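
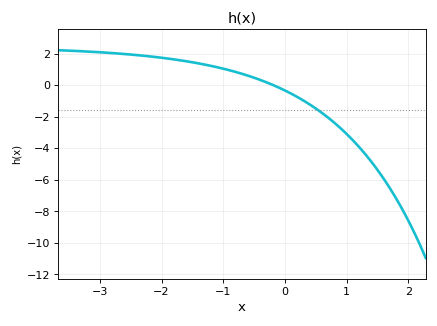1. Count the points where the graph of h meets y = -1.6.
1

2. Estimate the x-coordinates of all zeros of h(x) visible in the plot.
-0.19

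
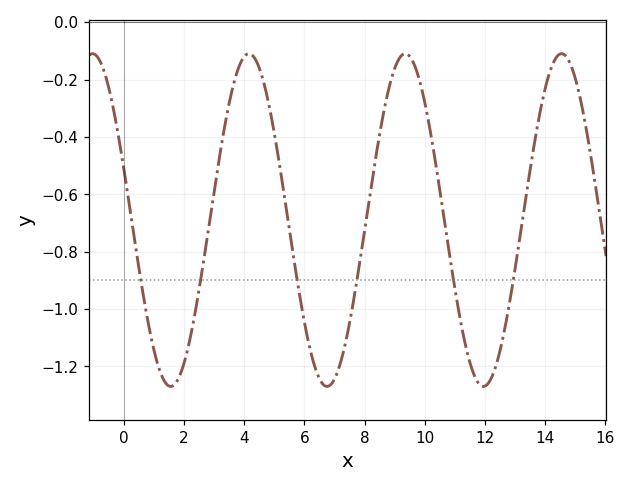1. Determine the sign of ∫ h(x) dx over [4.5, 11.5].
negative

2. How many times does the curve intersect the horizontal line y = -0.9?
6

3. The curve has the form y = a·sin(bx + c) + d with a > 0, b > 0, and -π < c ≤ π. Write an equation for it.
y = 0.58sin(1.21x + 2.82) - 0.69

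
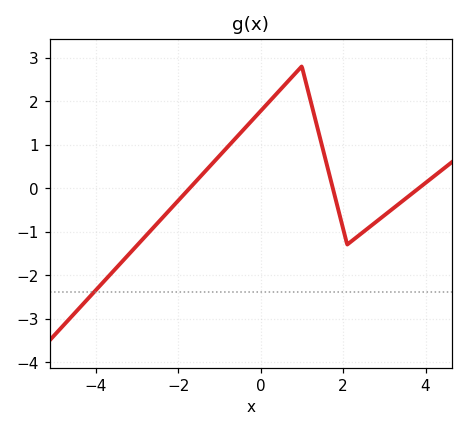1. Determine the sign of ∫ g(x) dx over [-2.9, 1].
positive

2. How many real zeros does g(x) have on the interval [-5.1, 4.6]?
3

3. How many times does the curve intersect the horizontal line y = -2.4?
1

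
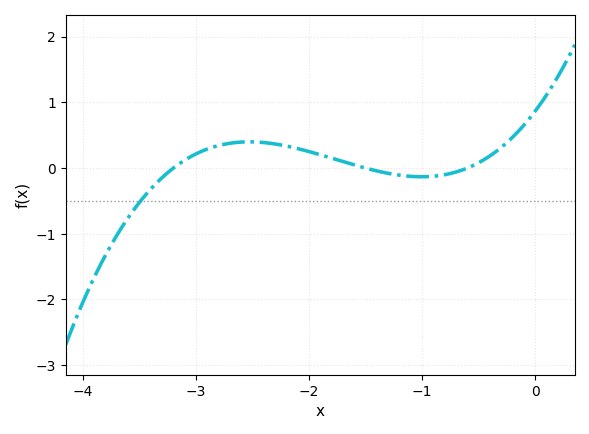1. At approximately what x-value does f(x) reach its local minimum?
-1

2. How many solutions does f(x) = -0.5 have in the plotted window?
1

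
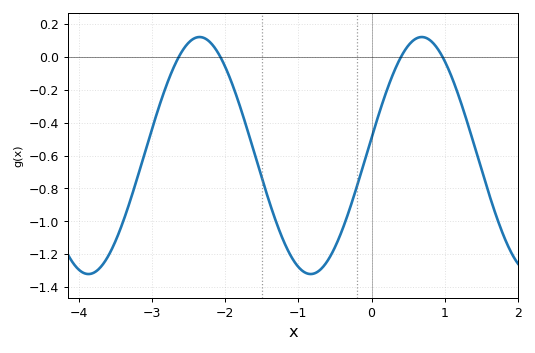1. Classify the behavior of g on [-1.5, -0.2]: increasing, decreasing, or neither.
neither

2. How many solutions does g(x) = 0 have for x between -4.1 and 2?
4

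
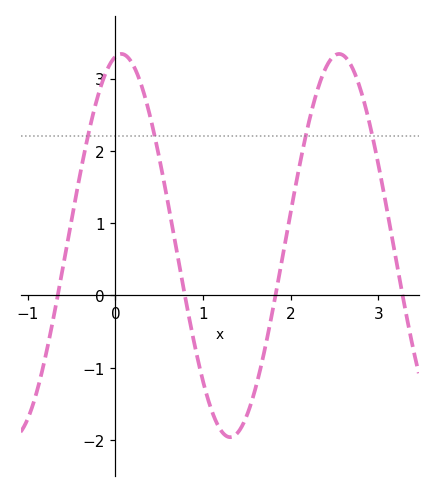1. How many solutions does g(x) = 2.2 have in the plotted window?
4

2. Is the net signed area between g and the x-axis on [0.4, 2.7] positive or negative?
positive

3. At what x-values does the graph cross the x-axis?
-0.7, 0.8, 1.8, 3.3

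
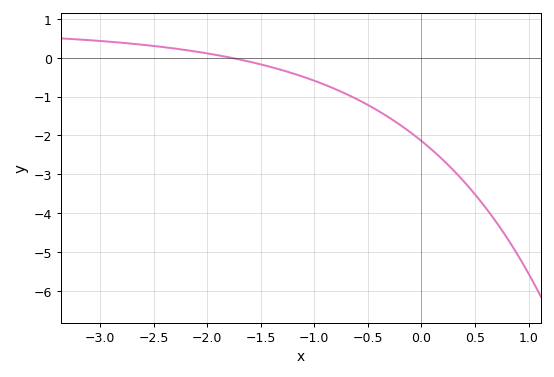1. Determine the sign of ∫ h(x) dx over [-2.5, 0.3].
negative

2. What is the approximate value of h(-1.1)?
-0.497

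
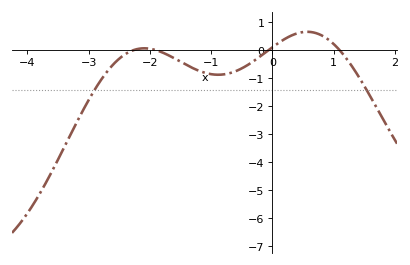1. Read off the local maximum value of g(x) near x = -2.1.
0.1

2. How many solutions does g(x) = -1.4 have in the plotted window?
2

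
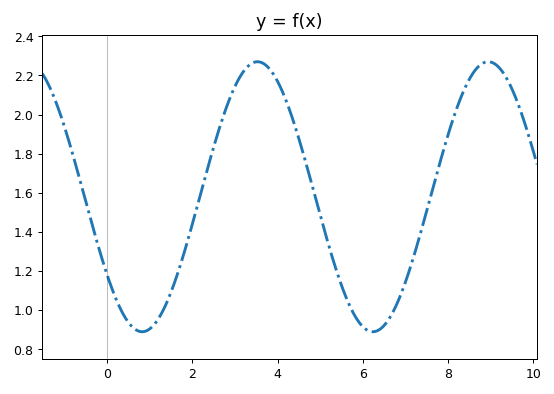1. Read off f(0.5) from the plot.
0.937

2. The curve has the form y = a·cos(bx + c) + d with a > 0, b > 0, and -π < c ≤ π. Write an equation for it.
y = 0.69cos(1.16x + 2.19) + 1.58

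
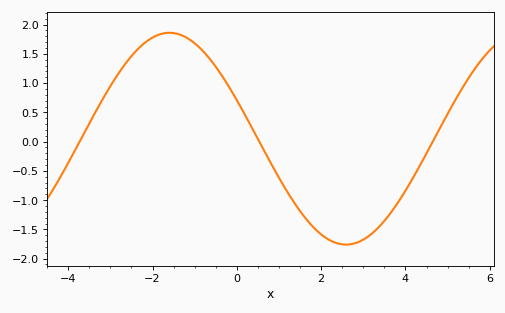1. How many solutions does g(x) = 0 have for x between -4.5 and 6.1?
3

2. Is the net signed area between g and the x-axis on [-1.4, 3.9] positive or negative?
negative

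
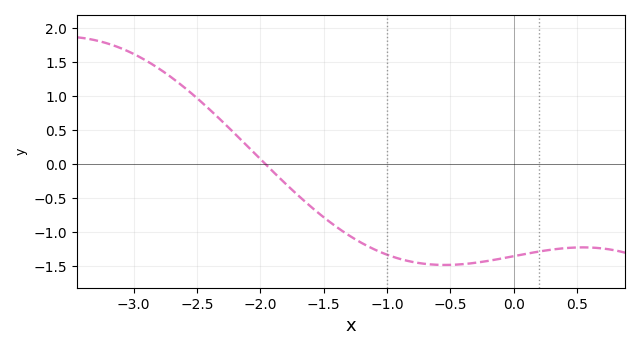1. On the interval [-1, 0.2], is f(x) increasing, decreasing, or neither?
neither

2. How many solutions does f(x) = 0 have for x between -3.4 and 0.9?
1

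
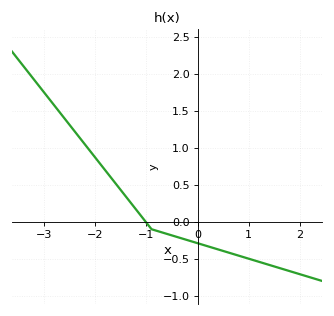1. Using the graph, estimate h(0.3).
-0.35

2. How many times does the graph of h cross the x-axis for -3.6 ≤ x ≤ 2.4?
1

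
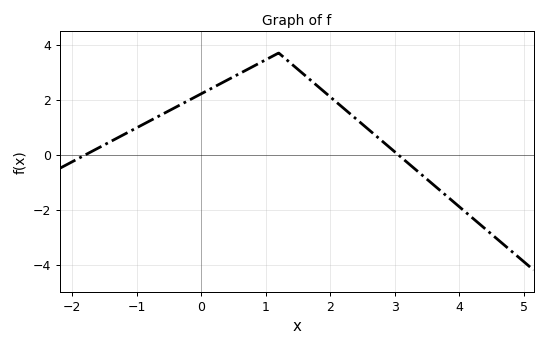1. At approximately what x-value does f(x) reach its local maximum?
1.2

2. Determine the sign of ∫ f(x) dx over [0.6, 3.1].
positive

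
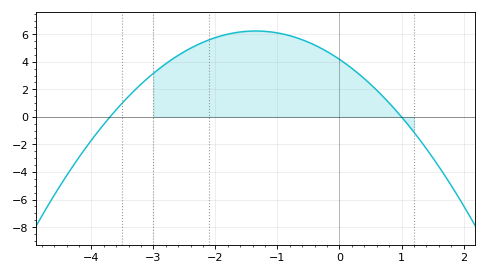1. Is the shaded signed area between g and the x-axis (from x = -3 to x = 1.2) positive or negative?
positive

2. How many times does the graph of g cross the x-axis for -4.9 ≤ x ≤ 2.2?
2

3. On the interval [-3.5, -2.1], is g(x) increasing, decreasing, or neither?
increasing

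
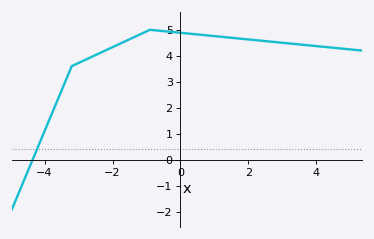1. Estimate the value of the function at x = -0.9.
5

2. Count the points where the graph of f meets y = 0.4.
1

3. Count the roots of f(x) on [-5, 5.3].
1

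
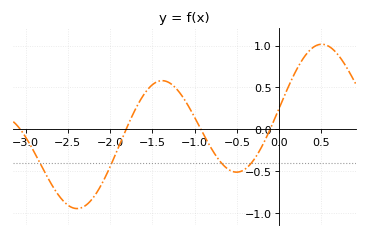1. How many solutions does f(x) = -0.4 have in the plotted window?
4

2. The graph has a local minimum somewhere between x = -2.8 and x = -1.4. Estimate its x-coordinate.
-2.4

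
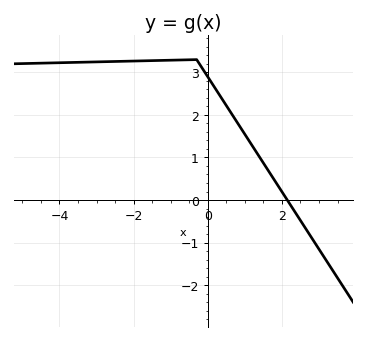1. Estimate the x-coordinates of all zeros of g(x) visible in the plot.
2.2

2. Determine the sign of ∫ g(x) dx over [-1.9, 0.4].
positive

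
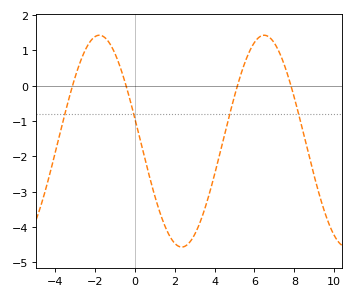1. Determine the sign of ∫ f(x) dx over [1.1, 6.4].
negative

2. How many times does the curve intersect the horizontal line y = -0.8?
4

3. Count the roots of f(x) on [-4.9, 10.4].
4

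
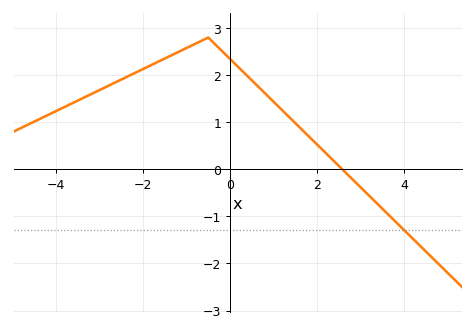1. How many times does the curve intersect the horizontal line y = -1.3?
1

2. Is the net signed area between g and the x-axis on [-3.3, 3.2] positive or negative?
positive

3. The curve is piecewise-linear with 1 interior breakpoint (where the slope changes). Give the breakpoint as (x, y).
(-0.5, 2.8)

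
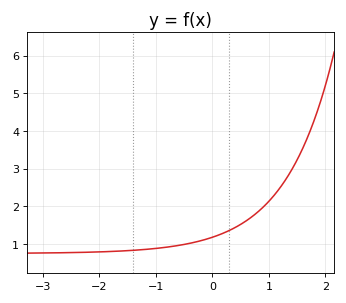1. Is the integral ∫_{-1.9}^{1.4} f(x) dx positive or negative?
positive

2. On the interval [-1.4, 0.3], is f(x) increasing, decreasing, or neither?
increasing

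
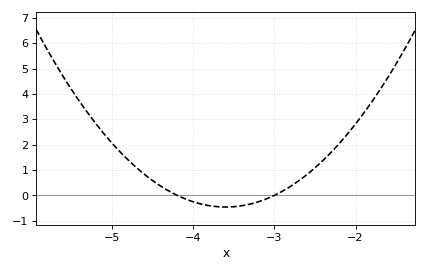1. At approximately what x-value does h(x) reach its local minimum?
-3.6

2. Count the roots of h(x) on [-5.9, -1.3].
2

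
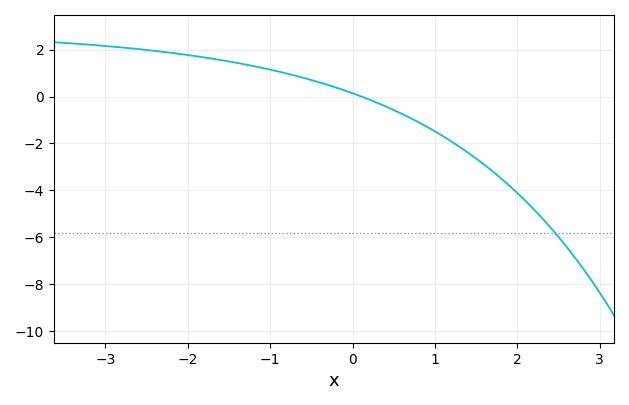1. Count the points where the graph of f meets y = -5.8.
1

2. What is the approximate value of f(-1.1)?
1.2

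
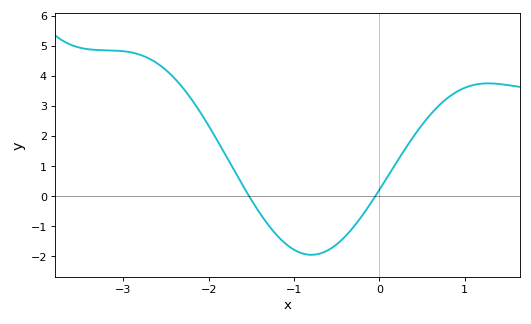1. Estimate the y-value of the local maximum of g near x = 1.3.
3.7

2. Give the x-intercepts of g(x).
-1.5, 0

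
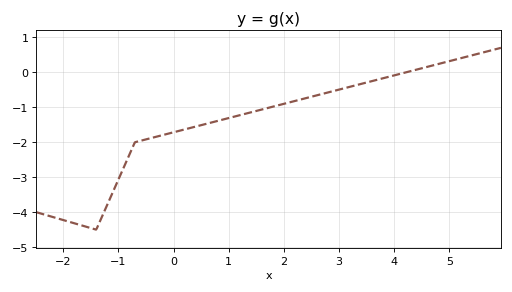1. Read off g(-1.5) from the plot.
-4.45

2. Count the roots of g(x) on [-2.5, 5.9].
1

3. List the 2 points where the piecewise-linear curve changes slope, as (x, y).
(-1.4, -4.5); (-0.7, -2)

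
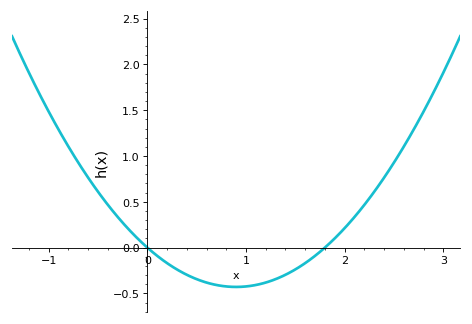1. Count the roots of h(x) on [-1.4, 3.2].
2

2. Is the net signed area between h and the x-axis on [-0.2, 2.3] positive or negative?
negative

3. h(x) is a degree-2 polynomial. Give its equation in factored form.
y = 0.53(x - 0)(x - 1.8)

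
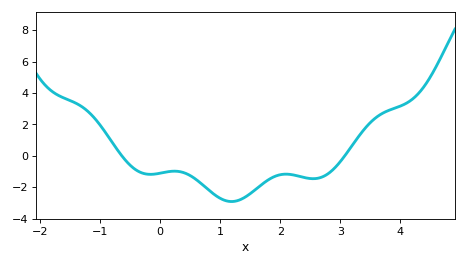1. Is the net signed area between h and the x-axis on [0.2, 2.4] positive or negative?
negative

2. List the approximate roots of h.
-0.6, 3.1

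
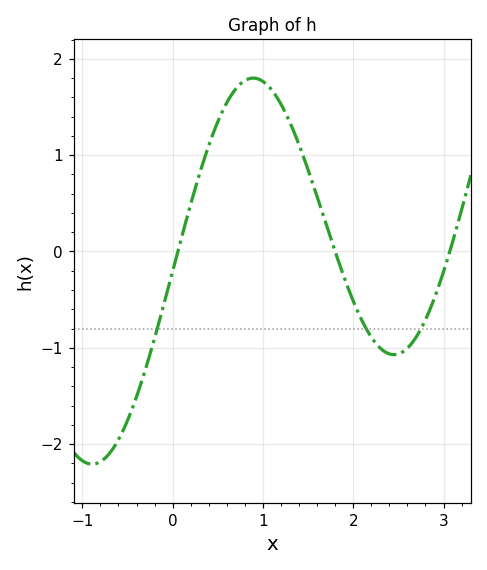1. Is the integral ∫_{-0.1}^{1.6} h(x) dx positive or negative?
positive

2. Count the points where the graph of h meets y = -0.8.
3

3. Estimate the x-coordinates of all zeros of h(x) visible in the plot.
0.058, 1.8, 3.07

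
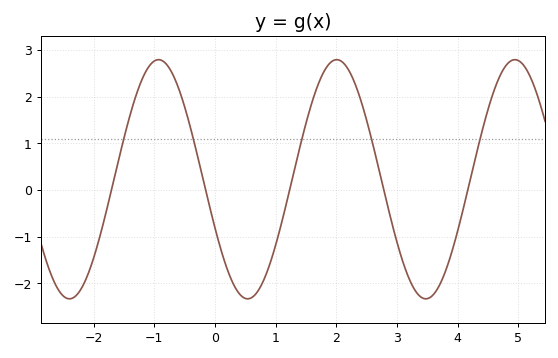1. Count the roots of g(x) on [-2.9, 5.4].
5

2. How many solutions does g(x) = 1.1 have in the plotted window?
5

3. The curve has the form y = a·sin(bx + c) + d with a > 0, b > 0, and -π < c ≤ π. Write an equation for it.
y = 2.56sin(2.14x - 2.72) + 0.23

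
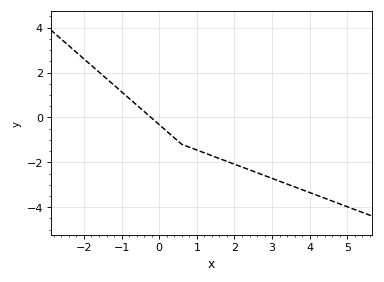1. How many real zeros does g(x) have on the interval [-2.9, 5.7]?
1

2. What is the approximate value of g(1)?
-1.45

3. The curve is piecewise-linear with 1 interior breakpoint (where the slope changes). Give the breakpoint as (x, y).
(0.6, -1.2)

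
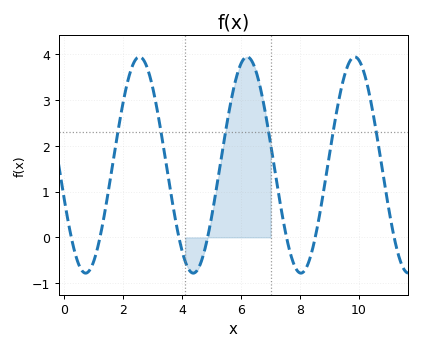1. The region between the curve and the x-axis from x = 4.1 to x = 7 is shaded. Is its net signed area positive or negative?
positive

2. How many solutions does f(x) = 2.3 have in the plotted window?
6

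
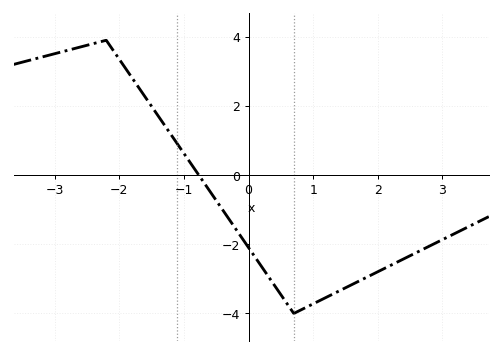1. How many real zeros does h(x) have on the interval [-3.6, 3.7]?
1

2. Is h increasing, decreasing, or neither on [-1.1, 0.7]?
decreasing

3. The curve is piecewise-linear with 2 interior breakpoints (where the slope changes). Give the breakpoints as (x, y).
(-2.2, 3.9); (0.7, -4)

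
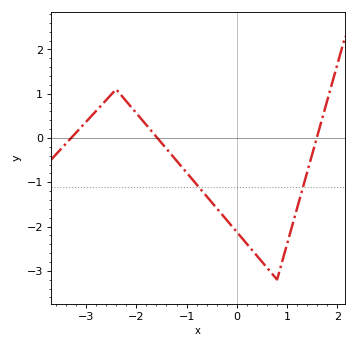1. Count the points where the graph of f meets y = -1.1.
2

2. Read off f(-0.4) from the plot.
-1.59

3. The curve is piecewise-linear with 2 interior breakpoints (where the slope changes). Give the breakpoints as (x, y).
(-2.4, 1.1); (0.8, -3.2)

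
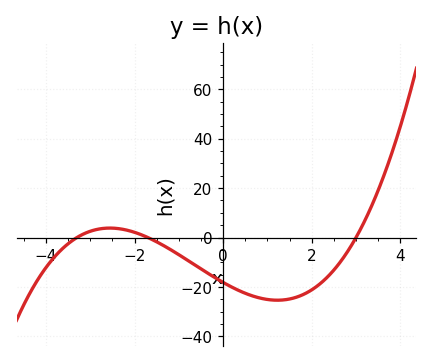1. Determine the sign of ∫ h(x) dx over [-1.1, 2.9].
negative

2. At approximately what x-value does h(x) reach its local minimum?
1.22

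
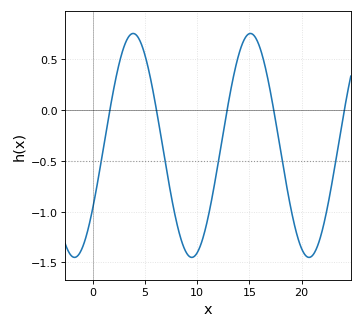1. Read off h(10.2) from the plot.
-1.36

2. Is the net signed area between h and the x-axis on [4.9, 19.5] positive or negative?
negative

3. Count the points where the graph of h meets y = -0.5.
5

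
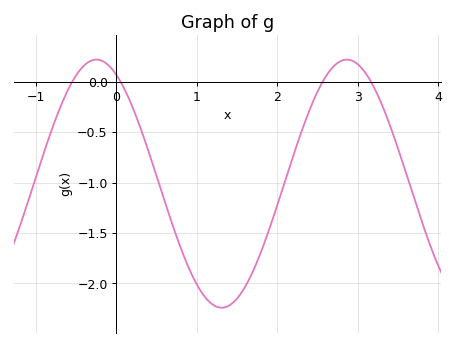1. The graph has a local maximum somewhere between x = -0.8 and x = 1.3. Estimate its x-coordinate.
-0.25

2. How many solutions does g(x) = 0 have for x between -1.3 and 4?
4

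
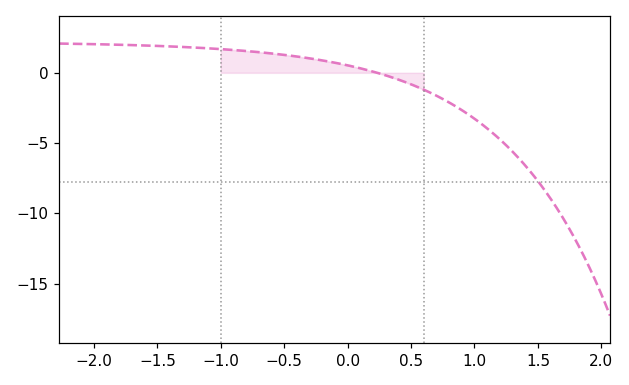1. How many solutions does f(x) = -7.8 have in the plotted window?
1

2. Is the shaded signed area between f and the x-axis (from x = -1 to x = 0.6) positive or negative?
positive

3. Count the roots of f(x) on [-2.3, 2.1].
1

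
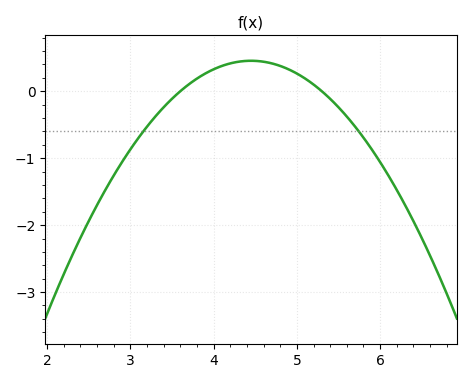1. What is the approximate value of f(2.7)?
-1.5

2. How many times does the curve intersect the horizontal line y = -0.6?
2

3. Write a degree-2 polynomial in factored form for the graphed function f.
y = -0.63(x - 3.6)(x - 5.3)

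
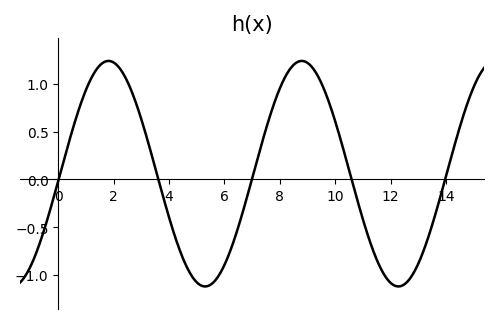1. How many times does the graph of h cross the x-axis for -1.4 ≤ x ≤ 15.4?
5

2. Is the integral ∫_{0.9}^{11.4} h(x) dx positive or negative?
positive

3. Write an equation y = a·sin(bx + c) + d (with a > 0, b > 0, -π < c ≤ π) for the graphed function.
y = 1.18sin(0.9x - 0.06) + 0.06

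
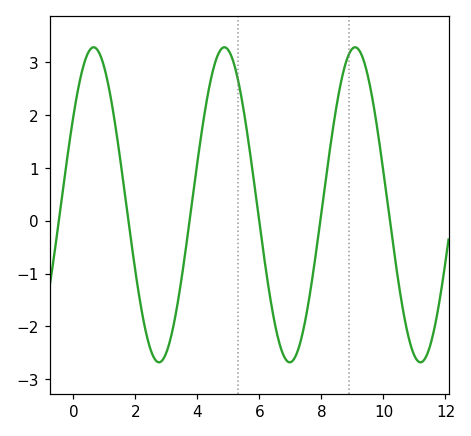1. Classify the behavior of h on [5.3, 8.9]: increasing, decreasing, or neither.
neither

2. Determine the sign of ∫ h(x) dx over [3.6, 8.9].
positive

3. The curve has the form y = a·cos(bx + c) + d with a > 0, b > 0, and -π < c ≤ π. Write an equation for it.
y = 2.98cos(1.5x - 0.97) + 0.3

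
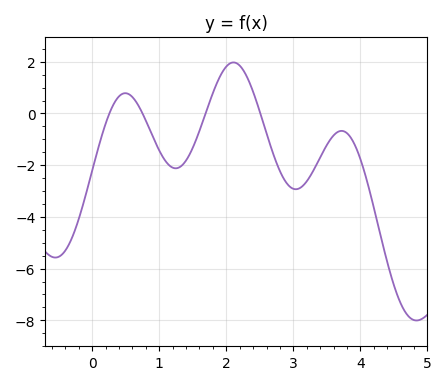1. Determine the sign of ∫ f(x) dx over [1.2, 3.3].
negative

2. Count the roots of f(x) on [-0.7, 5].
4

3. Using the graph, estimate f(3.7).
-0.6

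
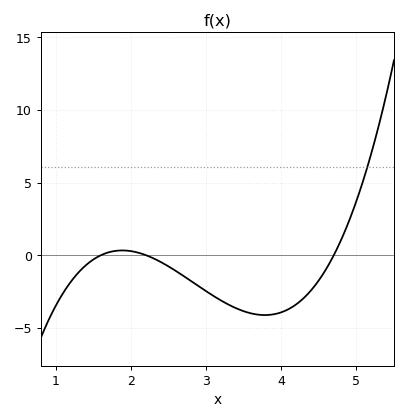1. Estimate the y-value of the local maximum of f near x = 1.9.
0.5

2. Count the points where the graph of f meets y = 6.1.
1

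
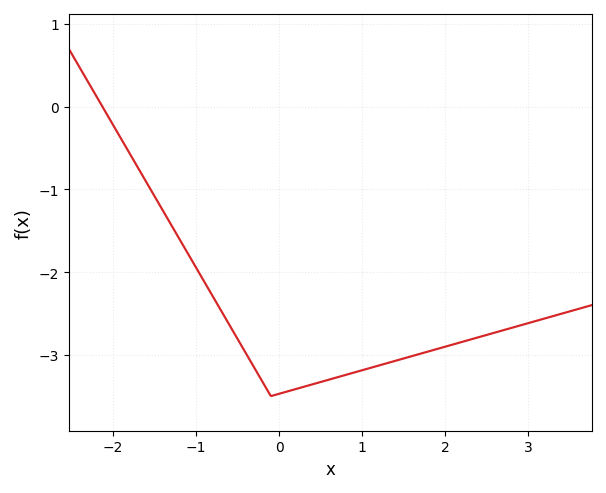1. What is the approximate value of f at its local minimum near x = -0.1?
-3.5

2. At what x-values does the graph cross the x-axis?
-2.13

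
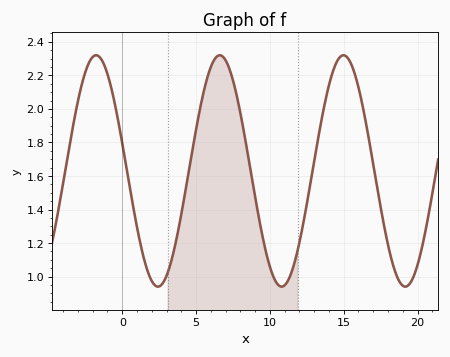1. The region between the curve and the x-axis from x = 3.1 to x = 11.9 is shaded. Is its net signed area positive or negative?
positive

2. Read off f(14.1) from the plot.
2.18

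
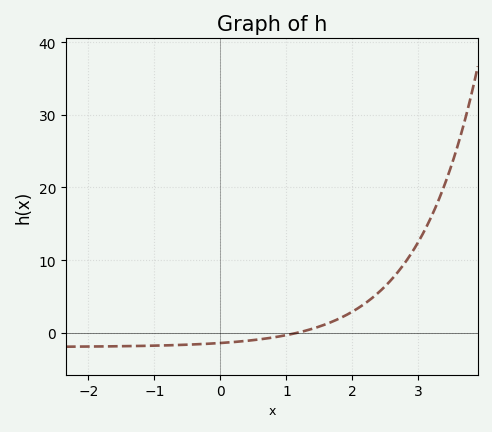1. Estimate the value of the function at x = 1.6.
1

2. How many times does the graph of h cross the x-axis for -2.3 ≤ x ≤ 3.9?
1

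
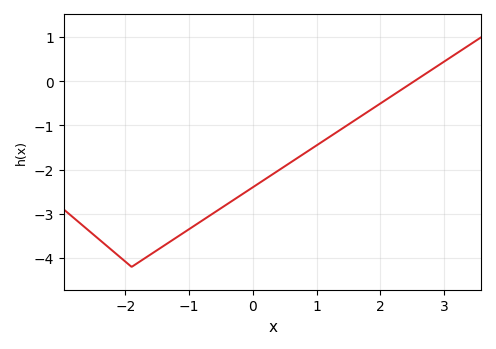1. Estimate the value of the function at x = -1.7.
-4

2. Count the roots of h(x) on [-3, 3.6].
1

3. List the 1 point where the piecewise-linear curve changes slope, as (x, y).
(-1.9, -4.2)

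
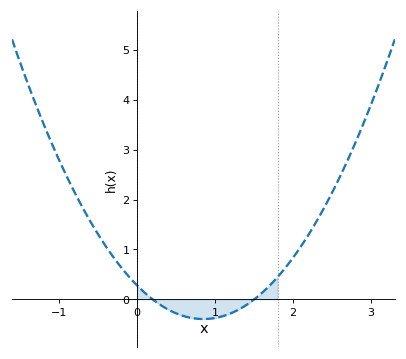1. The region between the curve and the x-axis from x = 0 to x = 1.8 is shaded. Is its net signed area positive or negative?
negative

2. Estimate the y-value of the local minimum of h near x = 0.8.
-0.393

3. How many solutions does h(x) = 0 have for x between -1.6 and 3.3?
2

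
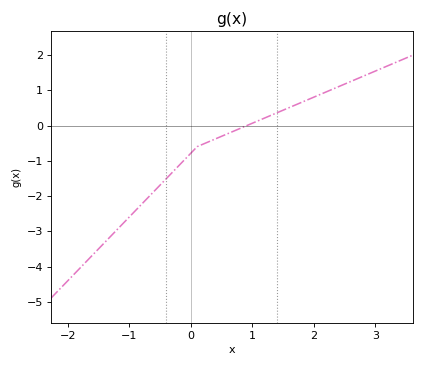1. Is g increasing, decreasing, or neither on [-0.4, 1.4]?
increasing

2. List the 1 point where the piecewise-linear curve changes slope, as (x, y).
(0.1, -0.6)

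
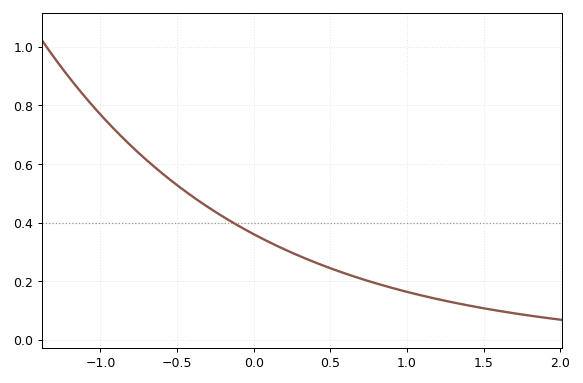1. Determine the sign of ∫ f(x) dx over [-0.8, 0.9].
positive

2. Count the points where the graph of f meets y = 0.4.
1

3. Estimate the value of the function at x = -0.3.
0.46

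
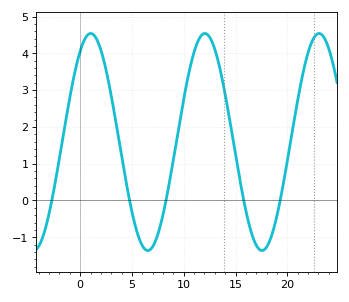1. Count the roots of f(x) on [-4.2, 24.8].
5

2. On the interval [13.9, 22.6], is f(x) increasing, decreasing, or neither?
neither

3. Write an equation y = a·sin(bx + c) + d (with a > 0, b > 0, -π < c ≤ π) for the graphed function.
y = 2.95sin(0.57x + 0.99) + 1.59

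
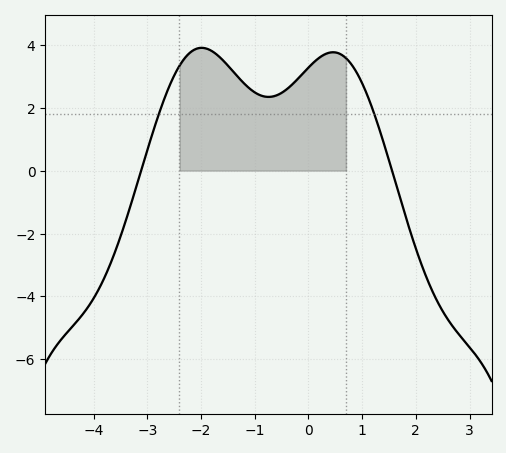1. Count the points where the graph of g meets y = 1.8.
2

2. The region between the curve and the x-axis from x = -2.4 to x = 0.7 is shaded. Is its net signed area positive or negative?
positive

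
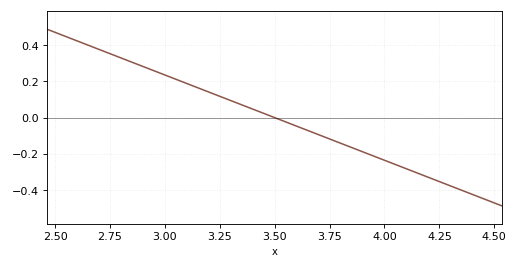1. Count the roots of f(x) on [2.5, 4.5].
1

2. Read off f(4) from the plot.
-0.24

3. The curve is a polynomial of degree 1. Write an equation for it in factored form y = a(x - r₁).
y = -0.47(x - 3.5)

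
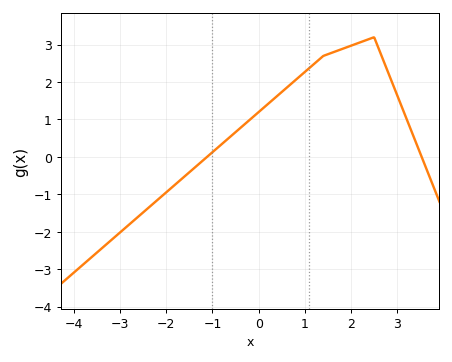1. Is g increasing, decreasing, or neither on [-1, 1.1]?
increasing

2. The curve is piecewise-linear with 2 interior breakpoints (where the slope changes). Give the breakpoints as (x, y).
(1.4, 2.7); (2.5, 3.2)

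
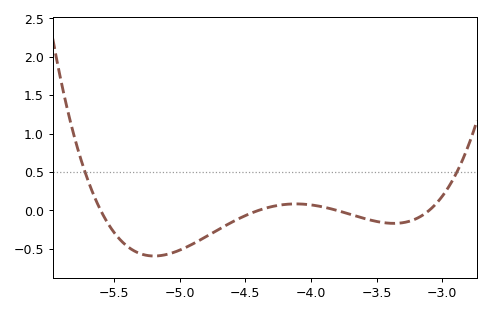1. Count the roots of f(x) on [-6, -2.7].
4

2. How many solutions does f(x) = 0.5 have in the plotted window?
2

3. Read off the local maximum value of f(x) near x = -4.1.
0.085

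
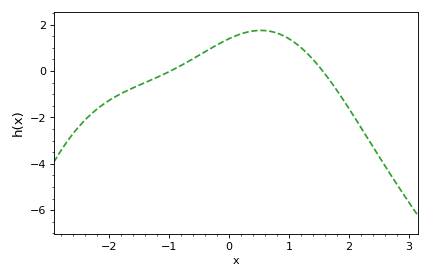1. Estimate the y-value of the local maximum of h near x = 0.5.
1.75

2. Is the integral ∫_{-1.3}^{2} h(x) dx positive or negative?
positive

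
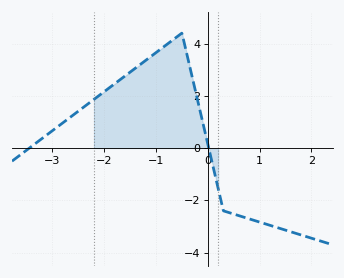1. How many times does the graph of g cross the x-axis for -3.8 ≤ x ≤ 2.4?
2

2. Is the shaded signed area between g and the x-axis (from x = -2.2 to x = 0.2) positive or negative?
positive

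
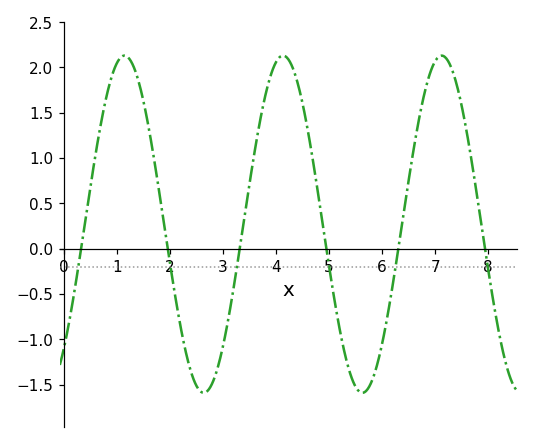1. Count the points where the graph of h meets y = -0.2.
6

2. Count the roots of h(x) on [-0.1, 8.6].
6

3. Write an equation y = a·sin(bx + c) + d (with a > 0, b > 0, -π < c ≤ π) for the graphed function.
y = 1.86sin(2.1x - 0.82) + 0.27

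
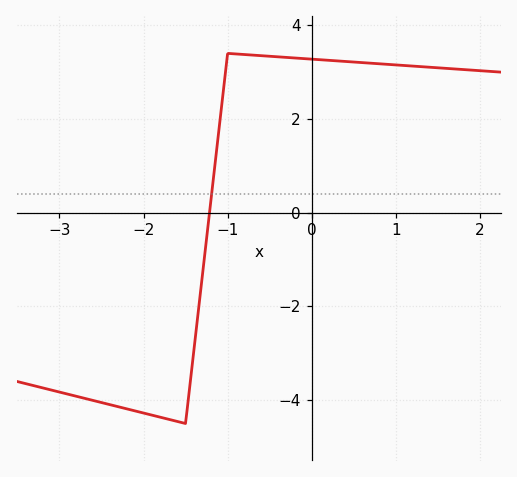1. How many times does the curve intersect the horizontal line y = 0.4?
1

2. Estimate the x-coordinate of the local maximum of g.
-1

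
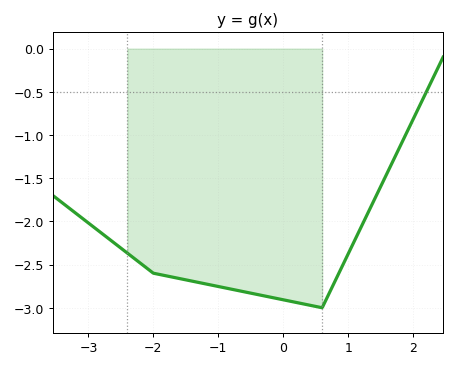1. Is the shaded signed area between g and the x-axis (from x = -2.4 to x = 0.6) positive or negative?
negative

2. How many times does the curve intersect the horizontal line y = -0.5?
1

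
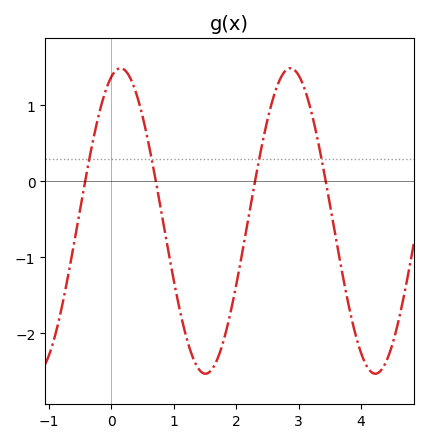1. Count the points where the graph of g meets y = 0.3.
4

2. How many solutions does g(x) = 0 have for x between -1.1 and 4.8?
4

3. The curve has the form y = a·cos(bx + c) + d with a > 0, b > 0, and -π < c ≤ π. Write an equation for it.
y = 2.01cos(2.31x - 0.34) - 0.52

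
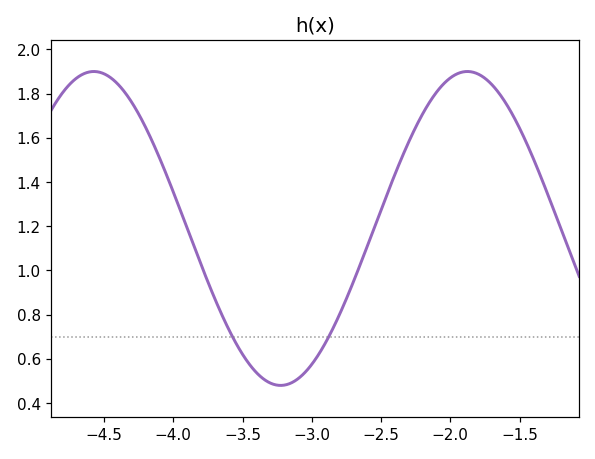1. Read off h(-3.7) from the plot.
0.872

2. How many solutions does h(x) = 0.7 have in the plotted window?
2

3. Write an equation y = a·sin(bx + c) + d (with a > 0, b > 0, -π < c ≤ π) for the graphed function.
y = 0.71sin(2.33x - 0.34) + 1.19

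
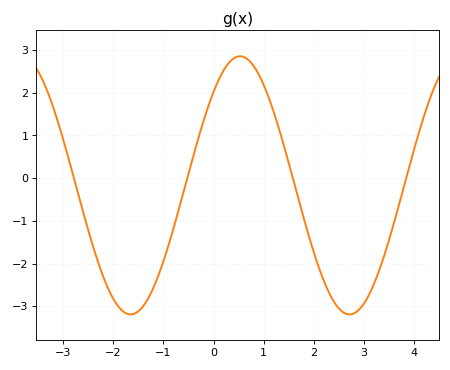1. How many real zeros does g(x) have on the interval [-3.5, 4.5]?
4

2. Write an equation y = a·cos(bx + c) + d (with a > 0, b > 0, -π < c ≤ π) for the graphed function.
y = 3.02cos(1.4x - 0.76) - 0.17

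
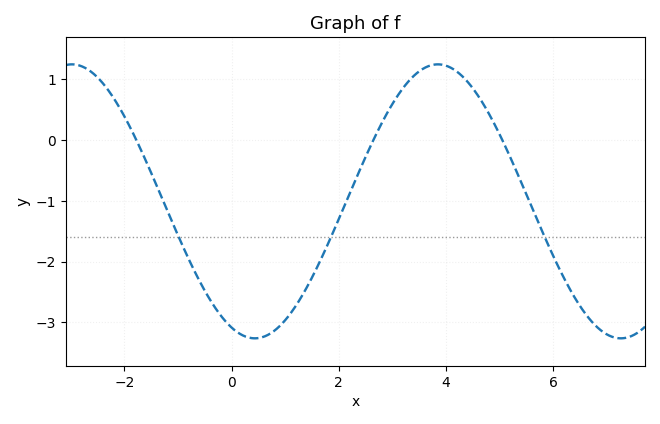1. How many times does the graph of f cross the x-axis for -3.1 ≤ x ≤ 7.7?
3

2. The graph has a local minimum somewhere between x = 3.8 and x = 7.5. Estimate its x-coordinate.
7.26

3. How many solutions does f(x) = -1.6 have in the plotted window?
3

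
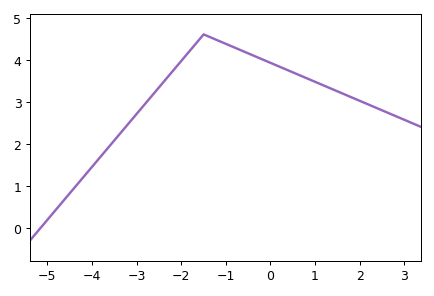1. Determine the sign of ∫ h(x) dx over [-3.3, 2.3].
positive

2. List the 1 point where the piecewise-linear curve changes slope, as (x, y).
(-1.5, 4.6)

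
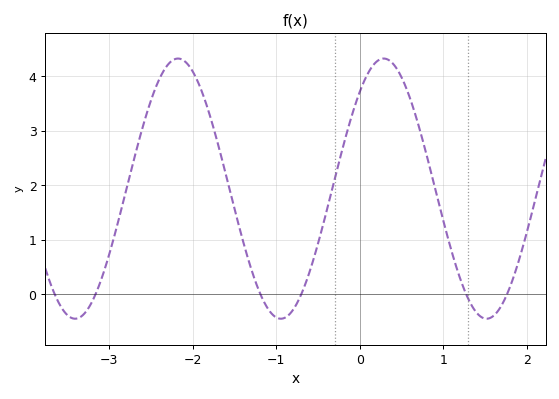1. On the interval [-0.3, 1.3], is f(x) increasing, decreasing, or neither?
neither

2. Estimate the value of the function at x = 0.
3.7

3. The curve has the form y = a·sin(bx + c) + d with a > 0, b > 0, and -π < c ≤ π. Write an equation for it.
y = 2.39sin(2.5x + 0.84) + 1.94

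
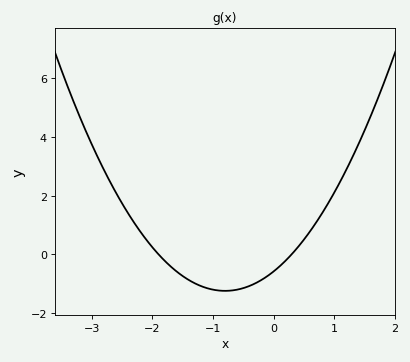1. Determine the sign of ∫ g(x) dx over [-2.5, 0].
negative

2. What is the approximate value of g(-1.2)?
-1.08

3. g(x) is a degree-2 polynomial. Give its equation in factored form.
y = 1.03(x + 1.9)(x - 0.3)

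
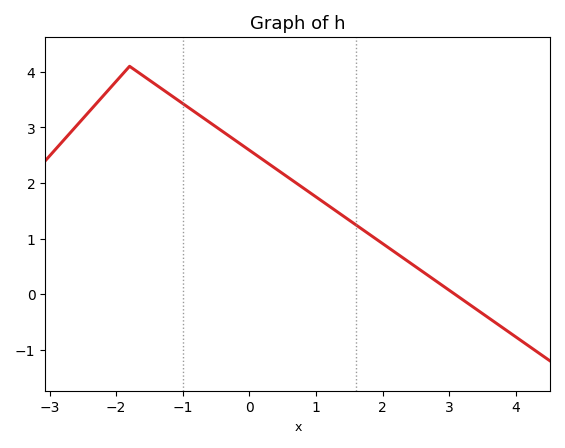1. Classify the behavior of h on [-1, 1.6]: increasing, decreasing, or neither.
decreasing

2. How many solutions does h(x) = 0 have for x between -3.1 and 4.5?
1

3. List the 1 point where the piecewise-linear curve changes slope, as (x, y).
(-1.8, 4.1)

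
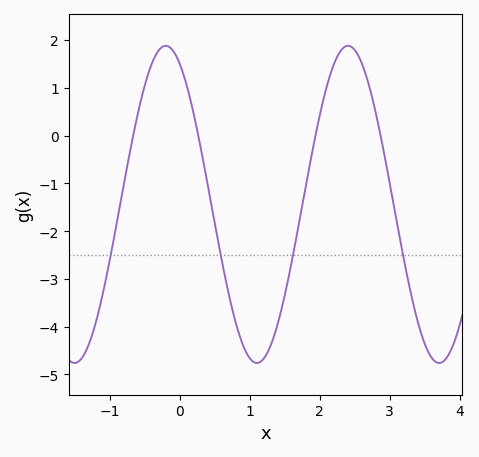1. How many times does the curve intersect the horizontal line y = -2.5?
4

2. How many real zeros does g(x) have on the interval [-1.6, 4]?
4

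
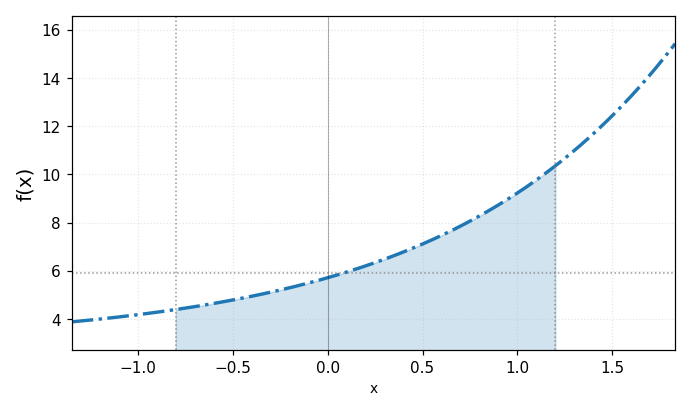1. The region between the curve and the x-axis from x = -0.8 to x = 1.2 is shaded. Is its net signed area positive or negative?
positive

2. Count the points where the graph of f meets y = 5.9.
1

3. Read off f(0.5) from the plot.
7.2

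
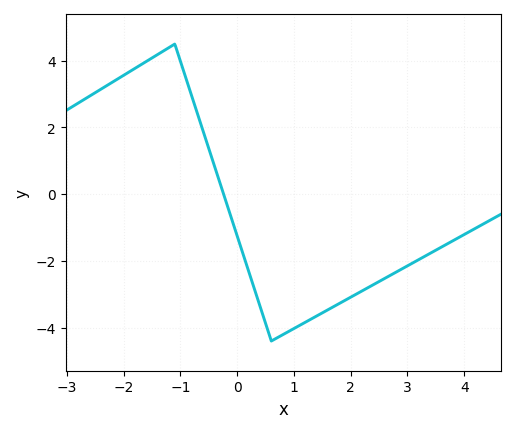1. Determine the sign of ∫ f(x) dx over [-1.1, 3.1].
negative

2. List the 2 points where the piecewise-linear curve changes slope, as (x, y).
(-1.1, 4.5); (0.6, -4.4)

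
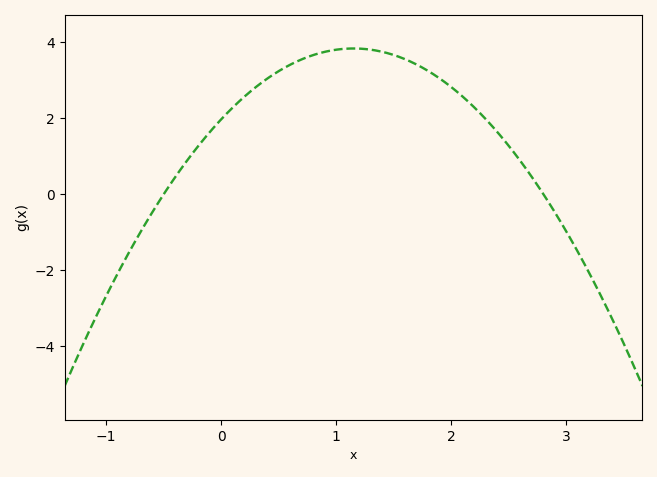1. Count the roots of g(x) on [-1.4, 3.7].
2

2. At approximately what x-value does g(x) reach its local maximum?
1.1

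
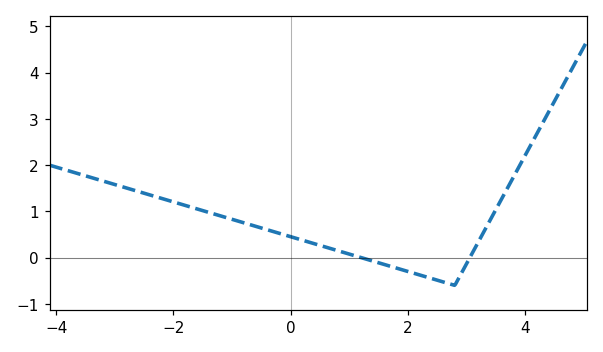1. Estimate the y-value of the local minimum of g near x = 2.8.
-0.6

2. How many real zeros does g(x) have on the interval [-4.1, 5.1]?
2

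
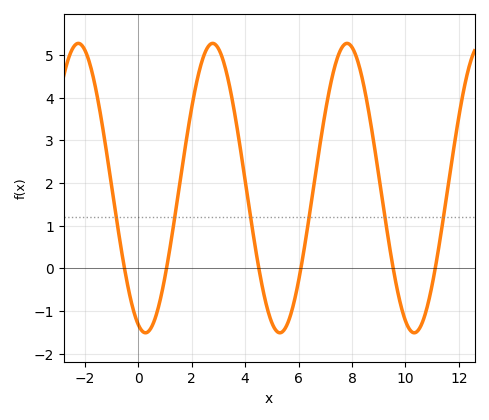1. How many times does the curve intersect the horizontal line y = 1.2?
6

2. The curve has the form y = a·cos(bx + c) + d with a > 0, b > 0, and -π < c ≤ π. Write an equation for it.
y = 3.39cos(1.2x + 2.8) + 1.88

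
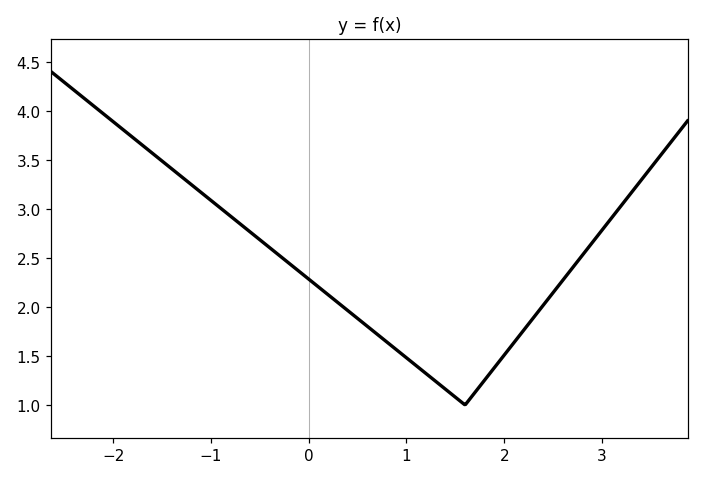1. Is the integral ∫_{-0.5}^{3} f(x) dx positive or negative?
positive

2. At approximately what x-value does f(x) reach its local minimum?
1.6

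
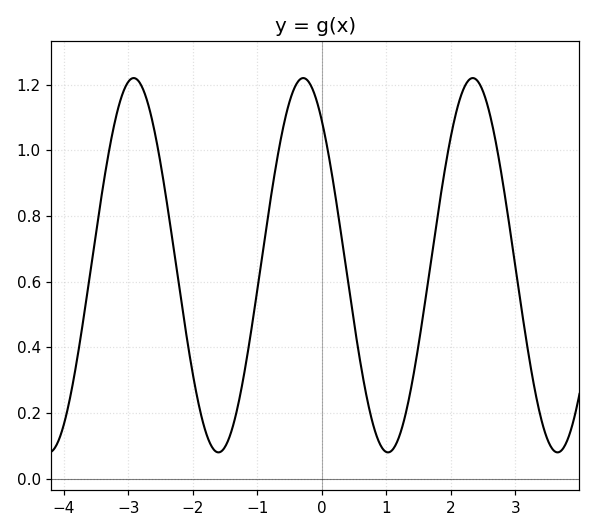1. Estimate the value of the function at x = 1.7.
0.674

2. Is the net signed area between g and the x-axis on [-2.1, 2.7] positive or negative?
positive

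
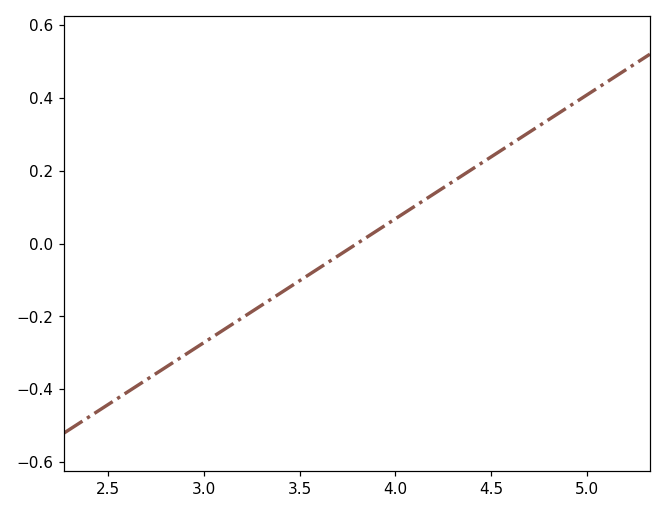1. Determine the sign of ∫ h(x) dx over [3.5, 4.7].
positive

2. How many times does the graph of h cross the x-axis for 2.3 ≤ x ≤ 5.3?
1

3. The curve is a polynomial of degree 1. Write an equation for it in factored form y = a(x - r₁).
y = 0.34(x - 3.8)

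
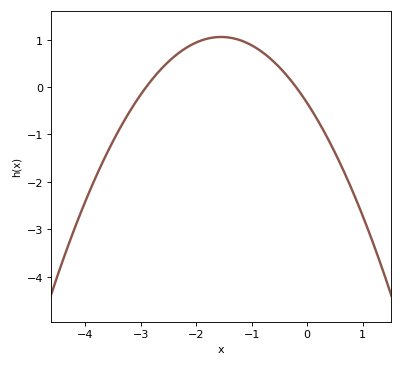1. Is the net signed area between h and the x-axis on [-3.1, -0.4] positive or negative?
positive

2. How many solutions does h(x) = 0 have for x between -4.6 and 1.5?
2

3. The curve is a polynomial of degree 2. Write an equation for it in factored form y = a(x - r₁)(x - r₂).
y = -0.58(x + 2.9)(x + 0.2)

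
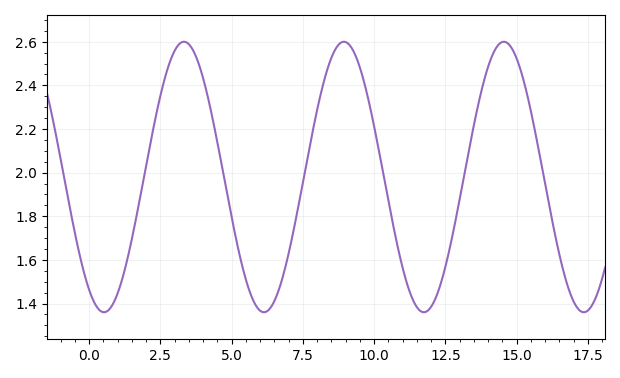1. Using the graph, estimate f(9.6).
2.44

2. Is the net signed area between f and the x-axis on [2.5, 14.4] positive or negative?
positive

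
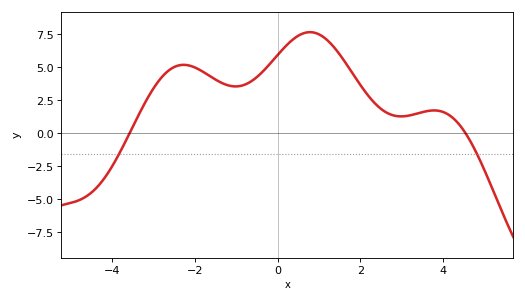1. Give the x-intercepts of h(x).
-3.6, 4.6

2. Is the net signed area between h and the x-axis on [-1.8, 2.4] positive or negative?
positive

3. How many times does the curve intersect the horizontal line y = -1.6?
2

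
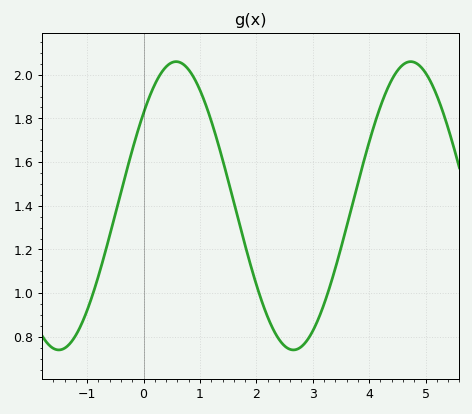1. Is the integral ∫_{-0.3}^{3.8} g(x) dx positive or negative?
positive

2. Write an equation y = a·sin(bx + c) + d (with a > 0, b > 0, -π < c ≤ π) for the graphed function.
y = 0.66sin(1.51x + 0.7) + 1.4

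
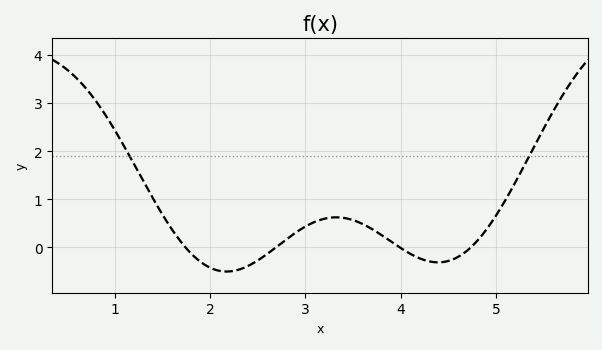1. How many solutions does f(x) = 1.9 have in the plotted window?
2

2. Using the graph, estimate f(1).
2.4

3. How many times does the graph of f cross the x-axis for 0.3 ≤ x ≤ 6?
4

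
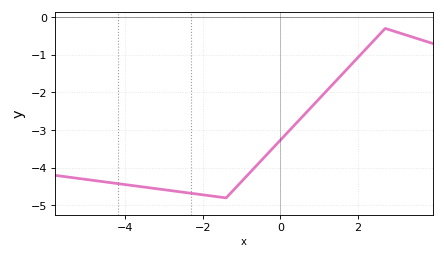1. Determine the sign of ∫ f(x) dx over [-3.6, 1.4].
negative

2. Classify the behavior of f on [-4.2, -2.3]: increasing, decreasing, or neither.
decreasing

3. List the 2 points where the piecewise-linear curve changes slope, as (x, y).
(-1.4, -4.8); (2.7, -0.3)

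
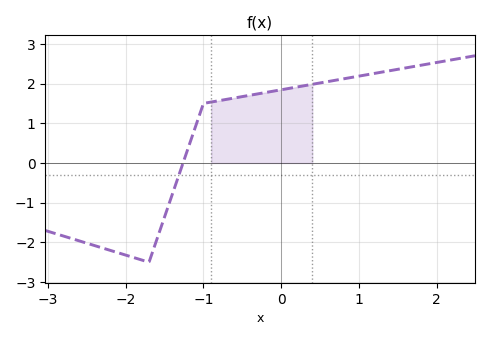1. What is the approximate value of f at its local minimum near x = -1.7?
-2.5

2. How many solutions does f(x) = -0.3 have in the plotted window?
1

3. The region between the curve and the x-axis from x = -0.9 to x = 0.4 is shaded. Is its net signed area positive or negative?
positive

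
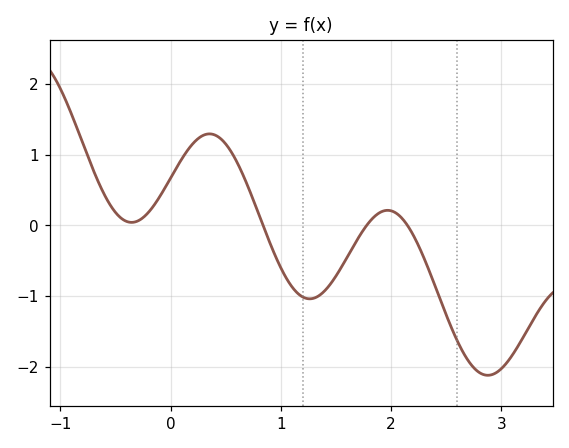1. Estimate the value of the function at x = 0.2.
1.15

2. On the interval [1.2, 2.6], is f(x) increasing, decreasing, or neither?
neither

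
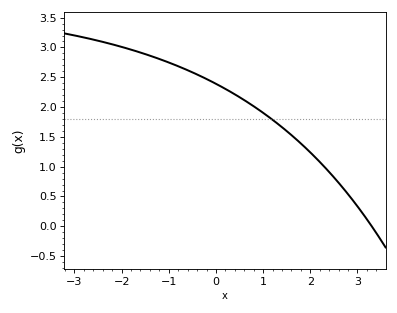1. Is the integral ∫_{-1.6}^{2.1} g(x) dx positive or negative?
positive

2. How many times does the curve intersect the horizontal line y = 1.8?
1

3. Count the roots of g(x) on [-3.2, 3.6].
1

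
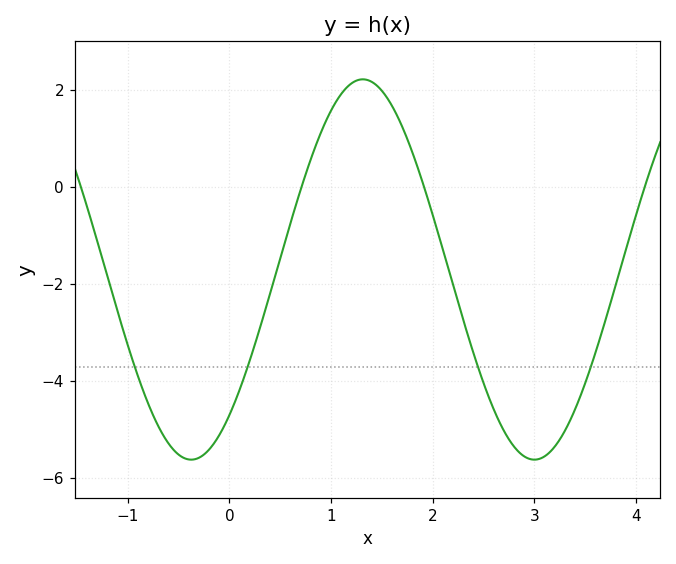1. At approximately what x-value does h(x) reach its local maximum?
1.31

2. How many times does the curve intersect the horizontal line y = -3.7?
4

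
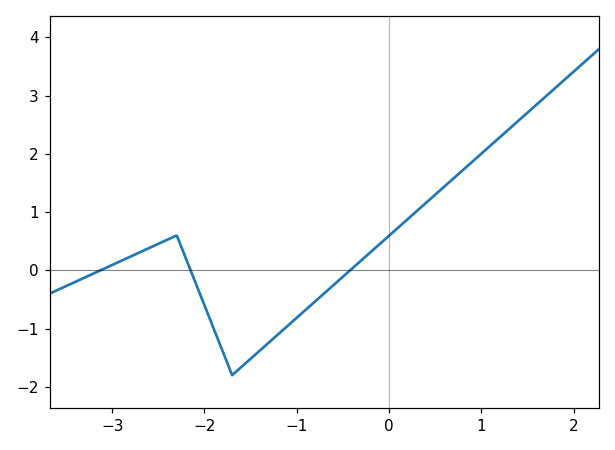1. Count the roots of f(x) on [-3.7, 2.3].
3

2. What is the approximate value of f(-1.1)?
-1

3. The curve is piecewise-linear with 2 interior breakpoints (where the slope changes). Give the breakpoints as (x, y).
(-2.3, 0.6); (-1.7, -1.8)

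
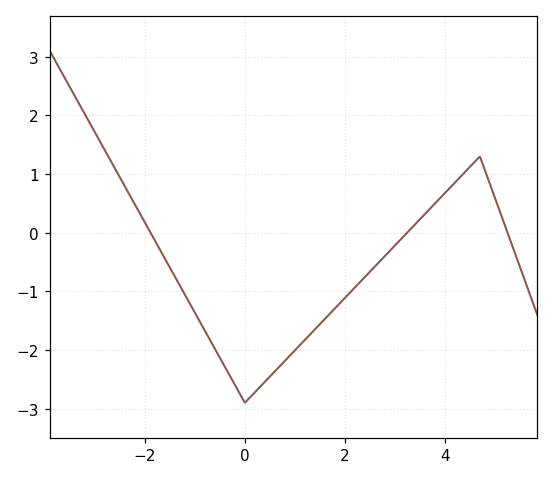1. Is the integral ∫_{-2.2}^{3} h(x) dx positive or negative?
negative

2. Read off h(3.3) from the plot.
0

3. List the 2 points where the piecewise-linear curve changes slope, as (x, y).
(0, -2.9); (4.7, 1.3)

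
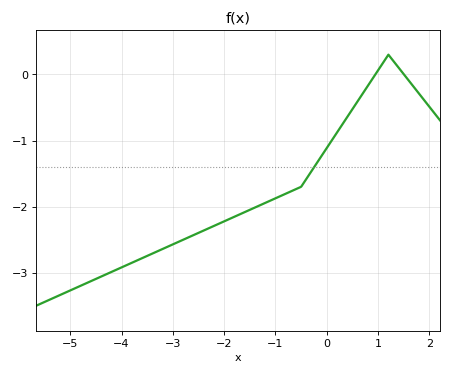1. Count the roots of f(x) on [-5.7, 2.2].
2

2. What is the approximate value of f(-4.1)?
-3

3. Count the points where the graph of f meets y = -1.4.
1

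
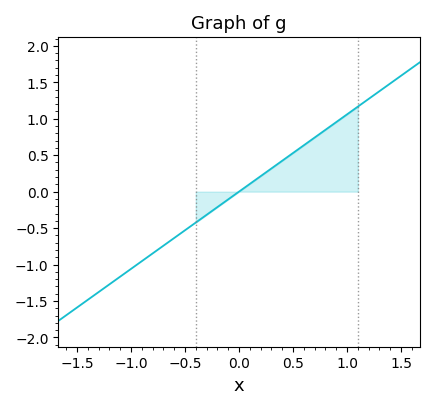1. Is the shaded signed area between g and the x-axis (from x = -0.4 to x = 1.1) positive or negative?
positive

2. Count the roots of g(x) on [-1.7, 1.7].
1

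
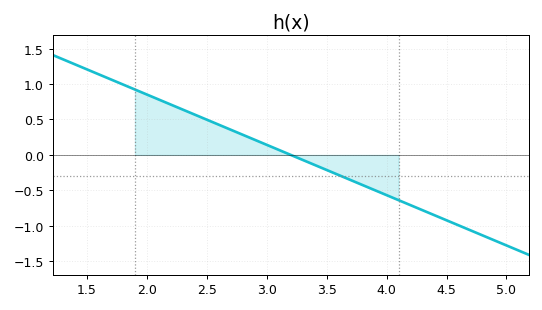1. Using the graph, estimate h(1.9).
0.9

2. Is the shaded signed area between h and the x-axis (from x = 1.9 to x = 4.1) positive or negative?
positive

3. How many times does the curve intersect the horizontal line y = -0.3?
1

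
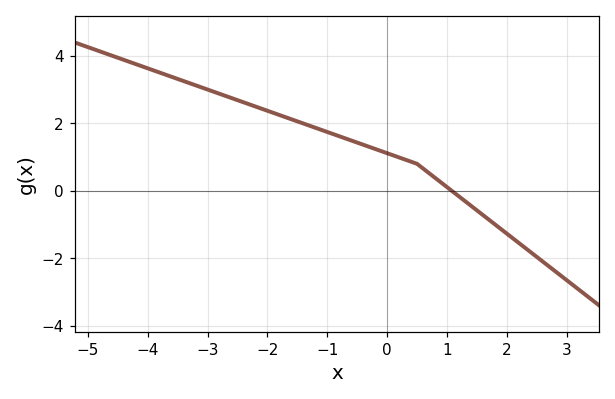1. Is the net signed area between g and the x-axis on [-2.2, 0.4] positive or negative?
positive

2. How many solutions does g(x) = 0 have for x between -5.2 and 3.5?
1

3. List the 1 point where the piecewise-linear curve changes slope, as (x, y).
(0.5, 0.8)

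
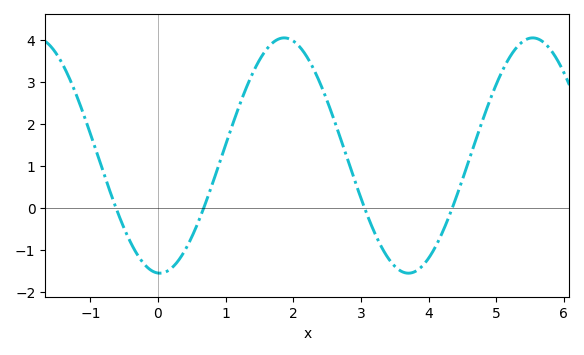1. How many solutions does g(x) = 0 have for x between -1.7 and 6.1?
4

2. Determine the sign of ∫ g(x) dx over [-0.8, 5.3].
positive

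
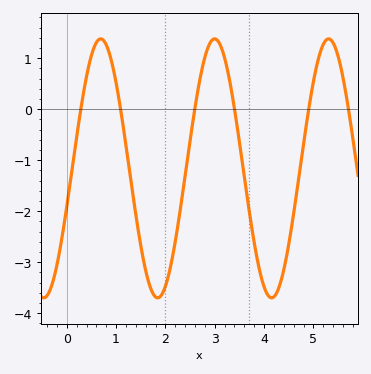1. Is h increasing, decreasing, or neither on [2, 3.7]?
neither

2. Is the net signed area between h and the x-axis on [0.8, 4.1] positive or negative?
negative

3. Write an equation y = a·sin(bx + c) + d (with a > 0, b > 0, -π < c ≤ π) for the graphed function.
y = 2.54sin(2.72x - 0.3) - 1.16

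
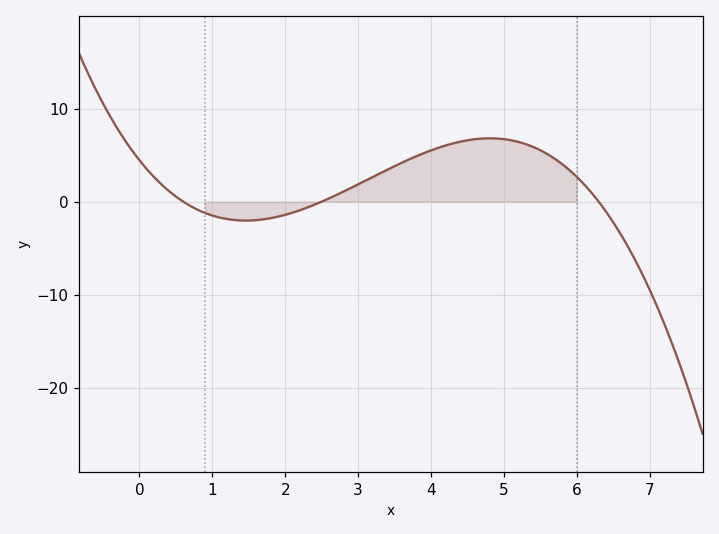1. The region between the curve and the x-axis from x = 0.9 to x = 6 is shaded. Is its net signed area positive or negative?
positive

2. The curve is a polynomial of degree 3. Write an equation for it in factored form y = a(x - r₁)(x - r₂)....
y = -0.47(x - 0.6)(x - 2.5)(x - 6.3)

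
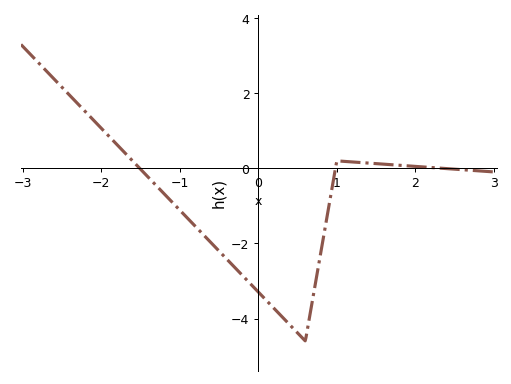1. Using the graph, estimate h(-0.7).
-1.76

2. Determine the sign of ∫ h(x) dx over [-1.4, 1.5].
negative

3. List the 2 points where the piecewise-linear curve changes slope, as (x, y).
(0.6, -4.6); (1, 0.2)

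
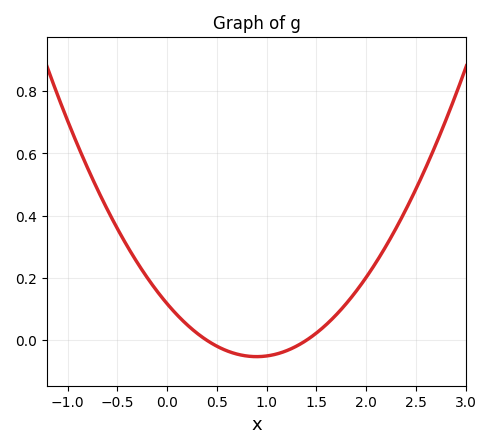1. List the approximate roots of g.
0.4, 1.4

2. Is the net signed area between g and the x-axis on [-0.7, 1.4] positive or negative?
positive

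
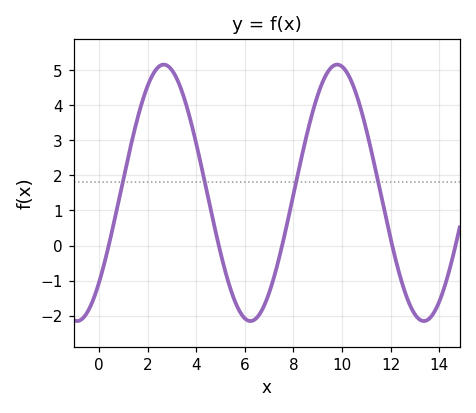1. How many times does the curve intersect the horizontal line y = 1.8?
4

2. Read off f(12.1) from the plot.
-0.093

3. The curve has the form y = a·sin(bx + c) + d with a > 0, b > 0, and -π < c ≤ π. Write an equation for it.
y = 3.65sin(0.88x - 0.772) + 1.5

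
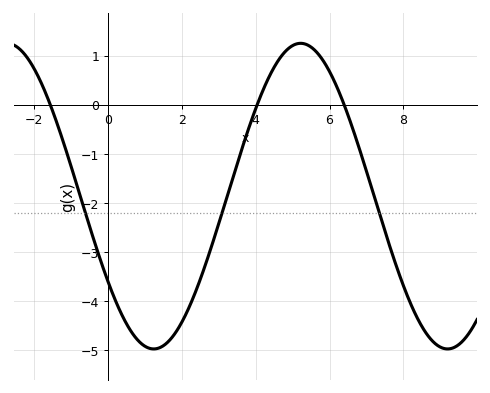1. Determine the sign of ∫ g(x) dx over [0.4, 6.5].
negative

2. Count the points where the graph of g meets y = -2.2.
3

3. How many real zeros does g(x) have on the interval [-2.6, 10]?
3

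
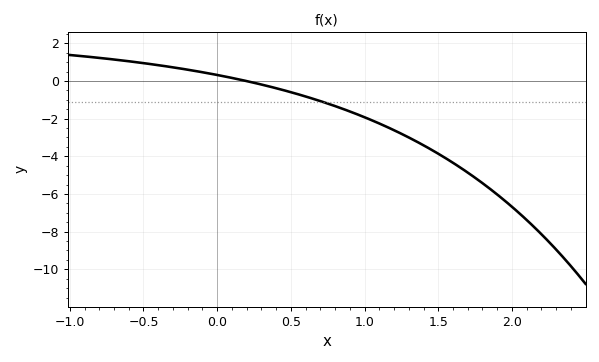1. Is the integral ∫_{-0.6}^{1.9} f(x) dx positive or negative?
negative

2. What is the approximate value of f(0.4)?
-0.4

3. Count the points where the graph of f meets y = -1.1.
1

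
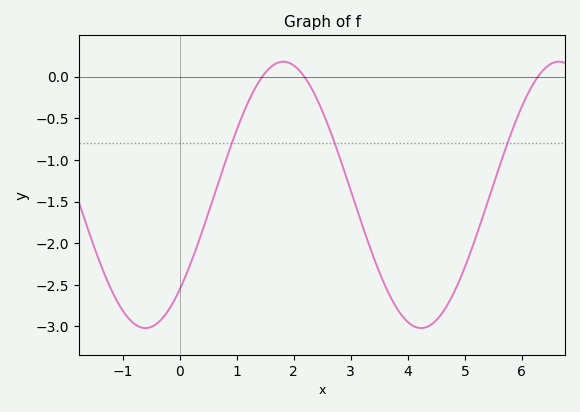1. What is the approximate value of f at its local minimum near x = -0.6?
-3.02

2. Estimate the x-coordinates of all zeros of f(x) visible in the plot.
1.45, 2.18, 6.28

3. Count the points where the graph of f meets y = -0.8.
3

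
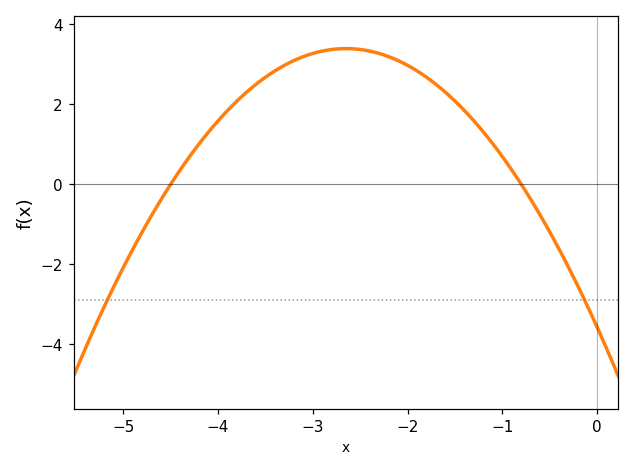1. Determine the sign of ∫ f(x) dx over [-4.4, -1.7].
positive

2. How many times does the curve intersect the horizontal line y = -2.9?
2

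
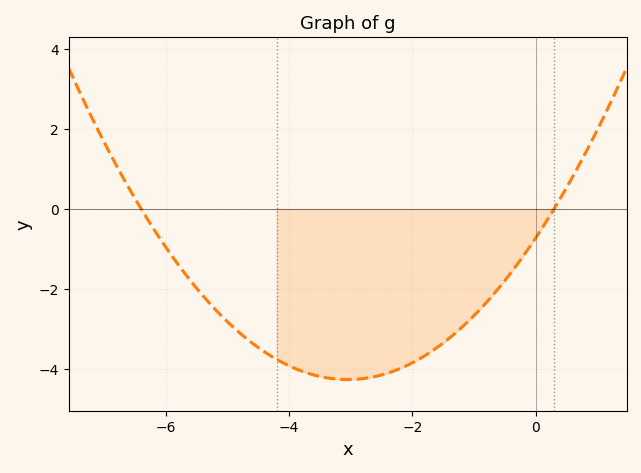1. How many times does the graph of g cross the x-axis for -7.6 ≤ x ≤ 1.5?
2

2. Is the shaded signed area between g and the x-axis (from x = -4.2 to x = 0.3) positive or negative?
negative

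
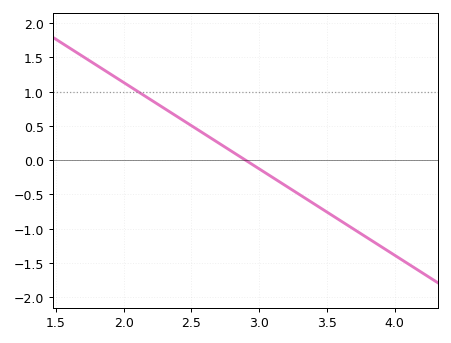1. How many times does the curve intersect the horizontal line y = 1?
1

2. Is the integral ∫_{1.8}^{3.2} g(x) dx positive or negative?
positive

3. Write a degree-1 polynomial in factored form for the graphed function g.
y = -1.26(x - 2.9)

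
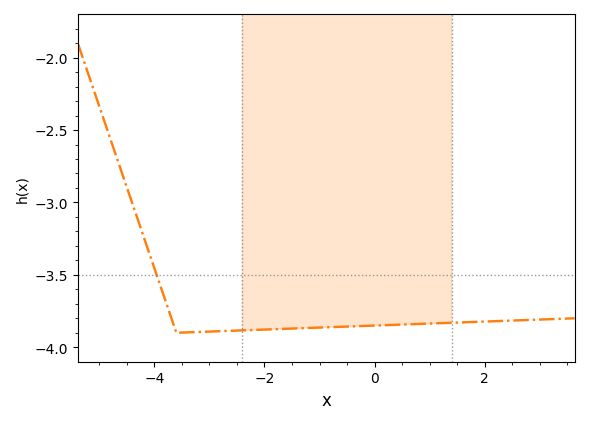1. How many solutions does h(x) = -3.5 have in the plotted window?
1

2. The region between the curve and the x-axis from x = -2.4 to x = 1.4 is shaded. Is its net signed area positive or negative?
negative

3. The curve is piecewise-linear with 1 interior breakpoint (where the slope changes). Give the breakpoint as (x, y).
(-3.6, -3.9)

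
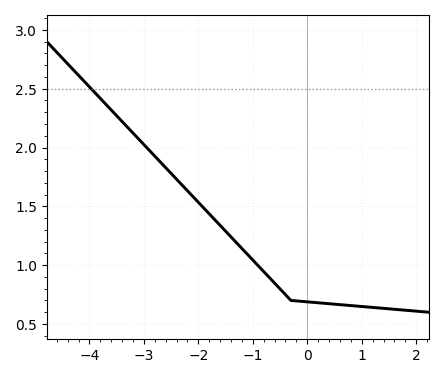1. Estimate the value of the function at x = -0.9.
0.994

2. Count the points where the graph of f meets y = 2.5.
1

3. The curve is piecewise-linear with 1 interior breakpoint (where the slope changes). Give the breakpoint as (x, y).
(-0.3, 0.7)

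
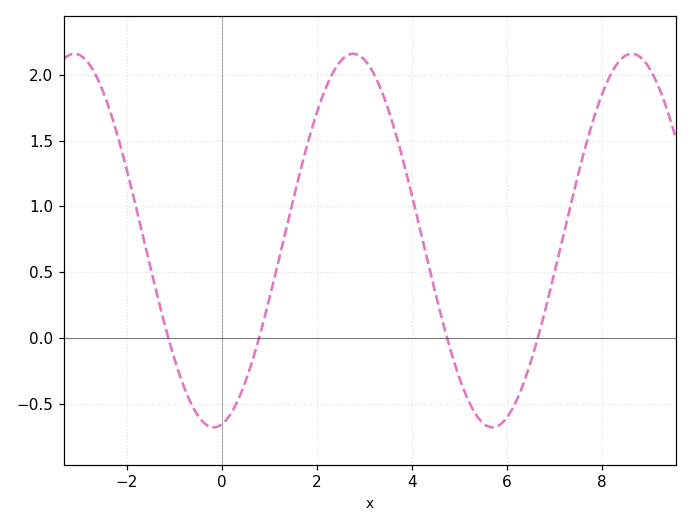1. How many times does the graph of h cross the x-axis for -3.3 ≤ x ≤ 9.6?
4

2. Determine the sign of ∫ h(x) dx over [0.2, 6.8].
positive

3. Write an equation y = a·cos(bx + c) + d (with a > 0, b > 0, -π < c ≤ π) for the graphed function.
y = 1.42cos(1.07x - 2.96) + 0.74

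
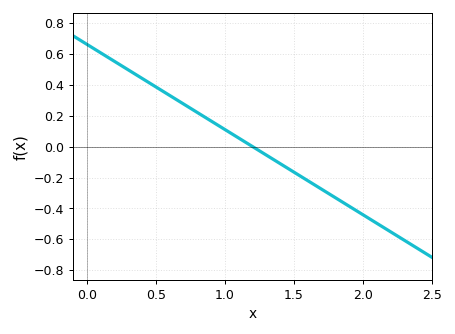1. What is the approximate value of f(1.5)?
-0.165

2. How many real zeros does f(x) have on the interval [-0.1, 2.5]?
1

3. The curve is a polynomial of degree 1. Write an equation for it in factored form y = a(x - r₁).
y = -0.55(x - 1.2)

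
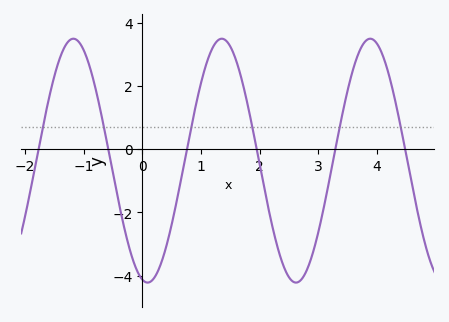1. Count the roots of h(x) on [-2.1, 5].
6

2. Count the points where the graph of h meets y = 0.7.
6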